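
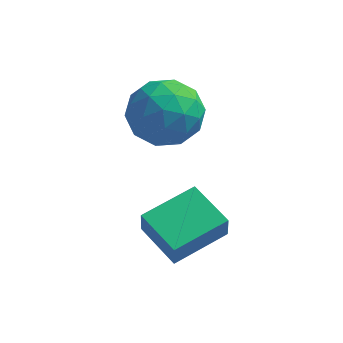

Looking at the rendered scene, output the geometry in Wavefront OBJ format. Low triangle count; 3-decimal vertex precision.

v 3.621 -1.344 -3.893
v 3.673 -1.575 -3.066
v 2.554 -0.418 -3.566
v 2.606 -0.649 -2.74
v 4.774 -0.111 -3.62
v 4.826 -0.342 -2.794
v 3.707 0.815 -3.294
v 3.759 0.584 -2.467
v 1.744 2.036 -0.807
v 2.466 2.702 -0.281
v 2.994 0.738 -0.879
v 3.716 1.404 -0.353
v 2.831 1 0.192
v 2.059 1.803 0.236
v 3.401 1.637 -1.396
v 2.629 2.44 -1.352
v 3.491 2.456 -0.645
v 3.138 2.062 0.337
v 2.322 1.378 -1.497
v 1.969 0.984 -0.515
v 1.996 2.483 -0.538
v 3.464 0.957 -0.622
v 2.944 0.72 -0.302
v 3.369 1.111 0.007
v 1.756 1.955 -0.234
v 2.18 2.346 0.075
v 2.395 1.346 0.353
v 3.28 1.094 -1.235
v 3.704 1.485 -0.926
v 2.091 2.329 -1.167
v 2.516 2.72 -0.858
v 3.065 2.094 -1.513
v 3.022 2.73 -0.442
v 3.756 1.967 -0.484
v 3.572 2.104 -1.098
v 3.118 2.575 -1.072
v 2.815 2.498 0.135
v 3.549 1.735 0.093
v 3.029 1.498 0.412
v 2.575 1.97 0.438
v 3.417 2.353 -0.079
v 1.911 1.705 -1.253
v 2.645 0.942 -1.295
v 2.885 1.47 -1.598
v 2.431 1.942 -1.572
v 1.704 1.473 -0.676
v 2.438 0.71 -0.718
v 2.342 0.865 -0.088
v 1.888 1.336 -0.062
v 2.043 1.087 -1.081
f 2 4 1
f 5 2 1
f 1 4 3
f 3 5 1
f 2 8 4
f 6 2 5
f 6 8 2
f 4 8 3
f 7 5 3
f 3 8 7
f 7 6 5
f 8 6 7
f 9 46 25
f 46 20 49
f 25 49 14
f 46 49 25
f 9 25 21
f 25 14 26
f 21 26 10
f 25 26 21
f 9 21 30
f 21 10 31
f 30 31 16
f 21 31 30
f 9 30 42
f 30 16 45
f 42 45 19
f 30 45 42
f 9 42 46
f 42 19 50
f 46 50 20
f 42 50 46
f 10 26 37
f 26 14 40
f 37 40 18
f 26 40 37
f 14 49 27
f 49 20 48
f 27 48 13
f 49 48 27
f 20 50 47
f 50 19 43
f 47 43 11
f 50 43 47
f 19 45 44
f 45 16 32
f 44 32 15
f 45 32 44
f 16 31 36
f 31 10 33
f 36 33 17
f 31 33 36
f 12 38 24
f 38 18 39
f 24 39 13
f 38 39 24
f 12 24 22
f 24 13 23
f 22 23 11
f 24 23 22
f 12 22 29
f 22 11 28
f 29 28 15
f 22 28 29
f 12 29 34
f 29 15 35
f 34 35 17
f 29 35 34
f 12 34 38
f 34 17 41
f 38 41 18
f 34 41 38
f 13 39 27
f 39 18 40
f 27 40 14
f 39 40 27
f 11 23 47
f 23 13 48
f 47 48 20
f 23 48 47
f 15 28 44
f 28 11 43
f 44 43 19
f 28 43 44
f 17 35 36
f 35 15 32
f 36 32 16
f 35 32 36
f 18 41 37
f 41 17 33
f 37 33 10
f 41 33 37



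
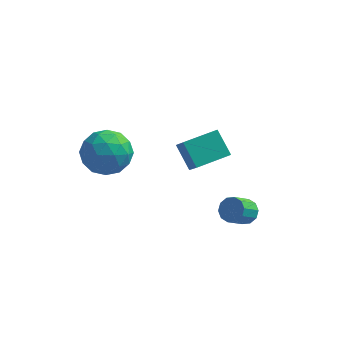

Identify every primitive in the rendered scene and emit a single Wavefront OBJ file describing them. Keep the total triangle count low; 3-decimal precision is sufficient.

v 3.033 -0.153 -1.332
v 3.61 -0.513 -1.348
v 3.124 -1.327 -0.563
v 2.547 -0.967 -0.548
v 3.641 -0.232 -1.037
v 3.154 -1.045 -0.253
v 3.439 0.079 -0.839
v 2.953 -0.734 -0.055
v 3.083 0.302 -0.829
v 2.597 -0.511 -0.045
v 2.708 0.35 -1.012
v 2.221 -0.463 -0.227
v 2.456 0.207 -1.317
v 1.97 -0.607 -0.532
v 2.426 -0.075 -1.627
v 1.939 -0.888 -0.843
v 2.627 -0.386 -1.825
v 2.141 -1.199 -1.041
v 2.983 -0.609 -1.835
v 2.497 -1.422 -1.051
v 3.359 -0.657 -1.653
v 2.872 -1.47 -0.868
v -2.807 -1.96 4.782
v -1.831 -1.804 4.032
v -3.509 -3.396 3.568
v -2.533 -3.24 2.818
v -2.377 -3.734 3.945
v -1.942 -2.846 4.696
v -3.398 -2.354 2.904
v -2.963 -1.466 3.655
v -2.196 -2.047 2.872
v -1.565 -2.9 3.515
v -3.775 -2.3 4.085
v -3.144 -3.153 4.728
v -2.257 -1.756 4.514
v -3.083 -3.444 3.086
v -2.991 -3.734 3.749
v -2.417 -3.642 3.308
v -2.323 -2.369 4.904
v -1.749 -2.277 4.463
v -2.07 -3.411 4.412
v -3.591 -2.923 3.137
v -3.017 -2.831 2.696
v -2.923 -1.558 4.292
v -2.349 -1.466 3.851
v -3.27 -1.789 3.188
v -1.898 -1.807 3.391
v -2.311 -2.651 2.677
v -2.819 -2.13 2.728
v -2.564 -1.609 3.169
v -1.527 -2.308 3.769
v -1.94 -3.152 3.055
v -1.848 -3.443 3.718
v -1.593 -2.921 4.159
v -1.742 -2.451 3.087
v -3.4 -2.048 4.545
v -3.813 -2.892 3.831
v -3.747 -2.279 3.441
v -3.492 -1.757 3.882
v -3.029 -2.549 4.923
v -3.442 -3.393 4.209
v -2.776 -3.591 4.431
v -2.521 -3.07 4.872
v -3.598 -2.749 4.513
v -0.604 1.551 1.217
v -0.071 0.721 2.225
v 0.712 2.68 1.451
v 1.245 1.85 2.459
v 0.195 0.83 0.201
v 0.728 0 1.209
v 1.511 1.959 0.435
v 2.044 1.129 1.443
f 2 1 5
f 2 5 3
f 3 5 6
f 3 6 4
f 5 1 7
f 5 7 6
f 6 7 8
f 6 8 4
f 7 1 9
f 7 9 8
f 8 9 10
f 8 10 4
f 9 1 11
f 9 11 10
f 10 11 12
f 10 12 4
f 11 1 13
f 11 13 12
f 12 13 14
f 12 14 4
f 13 1 15
f 13 15 14
f 14 15 16
f 14 16 4
f 15 1 17
f 15 17 16
f 16 17 18
f 16 18 4
f 17 1 19
f 17 19 18
f 18 19 20
f 18 20 4
f 19 1 21
f 19 21 20
f 20 21 22
f 20 22 4
f 21 1 2
f 21 2 22
f 22 2 3
f 22 3 4
f 23 60 39
f 60 34 63
f 39 63 28
f 60 63 39
f 23 39 35
f 39 28 40
f 35 40 24
f 39 40 35
f 23 35 44
f 35 24 45
f 44 45 30
f 35 45 44
f 23 44 56
f 44 30 59
f 56 59 33
f 44 59 56
f 23 56 60
f 56 33 64
f 60 64 34
f 56 64 60
f 24 40 51
f 40 28 54
f 51 54 32
f 40 54 51
f 28 63 41
f 63 34 62
f 41 62 27
f 63 62 41
f 34 64 61
f 64 33 57
f 61 57 25
f 64 57 61
f 33 59 58
f 59 30 46
f 58 46 29
f 59 46 58
f 30 45 50
f 45 24 47
f 50 47 31
f 45 47 50
f 26 52 38
f 52 32 53
f 38 53 27
f 52 53 38
f 26 38 36
f 38 27 37
f 36 37 25
f 38 37 36
f 26 36 43
f 36 25 42
f 43 42 29
f 36 42 43
f 26 43 48
f 43 29 49
f 48 49 31
f 43 49 48
f 26 48 52
f 48 31 55
f 52 55 32
f 48 55 52
f 27 53 41
f 53 32 54
f 41 54 28
f 53 54 41
f 25 37 61
f 37 27 62
f 61 62 34
f 37 62 61
f 29 42 58
f 42 25 57
f 58 57 33
f 42 57 58
f 31 49 50
f 49 29 46
f 50 46 30
f 49 46 50
f 32 55 51
f 55 31 47
f 51 47 24
f 55 47 51
f 66 68 65
f 69 66 65
f 65 68 67
f 67 69 65
f 66 72 68
f 70 66 69
f 70 72 66
f 68 72 67
f 71 69 67
f 67 72 71
f 71 70 69
f 72 70 71



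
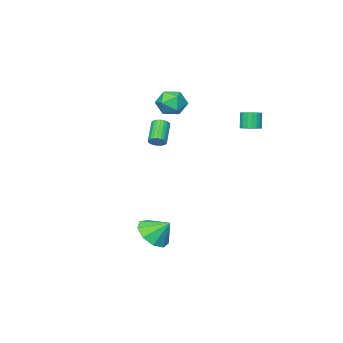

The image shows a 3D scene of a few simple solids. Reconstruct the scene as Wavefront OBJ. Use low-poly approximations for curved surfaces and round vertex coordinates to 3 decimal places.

v -0.572 -2.964 2.193
v 0.027 -2.454 2.757
v -0.607 -4.106 3.263
v -0.008 -3.596 3.827
v -0.915 -3.292 3.685
v -0.894 -2.586 3.024
v 0.314 -3.974 2.996
v 0.335 -3.268 2.335
v 0.574 -3.079 3.253
v -0.185 -2.657 3.679
v -0.395 -3.903 2.341
v -1.154 -3.481 2.767
v 1.483 -2.343 0.785
v 1.735 -2.773 0.674
v 0.868 -3.526 1.624
v 0.617 -3.097 1.735
v 1.842 -2.703 0.826
v 0.976 -3.457 1.776
v 1.894 -2.579 0.973
v 1.028 -3.333 1.923
v 1.884 -2.419 1.091
v 1.018 -3.173 2.04
v 1.813 -2.248 1.162
v 0.947 -3.001 2.112
v 1.692 -2.091 1.176
v 0.826 -2.844 2.126
v 1.539 -1.972 1.13
v 0.672 -2.725 2.08
v 1.377 -1.91 1.032
v 0.511 -2.663 1.982
v 1.232 -1.914 0.896
v 0.365 -2.667 1.846
v 1.124 -1.983 0.744
v 0.258 -2.737 1.694
v 1.072 -2.107 0.597
v 0.206 -2.861 1.547
v 1.082 -2.267 0.48
v 0.216 -3.021 1.429
v 1.153 -2.439 0.408
v 0.287 -3.192 1.358
v 1.274 -2.596 0.394
v 0.408 -3.349 1.344
v 1.428 -2.715 0.44
v 0.561 -3.468 1.39
v 1.589 -2.777 0.538
v 0.723 -3.53 1.488
v -1.423 1.856 2.315
v -0.865 1.855 2.471
v -1.138 1.563 3.442
v -1.697 1.564 3.285
v -0.939 2.097 2.523
v -1.212 1.805 3.494
v -1.109 2.291 2.534
v -1.382 1.999 3.505
v -1.341 2.399 2.501
v -1.614 2.107 3.472
v -1.59 2.399 2.431
v -1.863 2.107 3.402
v -1.805 2.292 2.338
v -2.078 2 3.309
v -1.945 2.098 2.241
v -2.218 1.806 3.211
v -1.982 1.857 2.158
v -2.255 1.565 3.129
v -1.908 1.615 2.106
v -2.181 1.323 3.077
v -1.738 1.421 2.095
v -2.011 1.129 3.066
v -1.506 1.313 2.128
v -1.779 1.021 3.099
v -1.257 1.313 2.198
v -1.53 1.021 3.169
v -1.042 1.42 2.291
v -1.315 1.128 3.262
v -0.902 1.614 2.389
v -1.175 1.322 3.359
v 4.098 0.479 -4.341
v 4.754 1.268 -4.71
v 3.642 1.301 -3.399
v 4.095 1.3 -5.058
v 3.438 0.949 -5.07
v 3.089 0.377 -4.741
v 3.213 -0.146 -4.224
v 3.751 -0.377 -3.762
v 4.451 -0.207 -3.571
v 4.986 0.284 -3.74
v 5.106 0.867 -4.19
f 1 12 6
f 1 6 2
f 1 2 8
f 1 8 11
f 1 11 12
f 2 6 10
f 6 12 5
f 12 11 3
f 11 8 7
f 8 2 9
f 4 10 5
f 4 5 3
f 4 3 7
f 4 7 9
f 4 9 10
f 5 10 6
f 3 5 12
f 7 3 11
f 9 7 8
f 10 9 2
f 14 13 17
f 14 17 15
f 15 17 18
f 15 18 16
f 17 13 19
f 17 19 18
f 18 19 20
f 18 20 16
f 19 13 21
f 19 21 20
f 20 21 22
f 20 22 16
f 21 13 23
f 21 23 22
f 22 23 24
f 22 24 16
f 23 13 25
f 23 25 24
f 24 25 26
f 24 26 16
f 25 13 27
f 25 27 26
f 26 27 28
f 26 28 16
f 27 13 29
f 27 29 28
f 28 29 30
f 28 30 16
f 29 13 31
f 29 31 30
f 30 31 32
f 30 32 16
f 31 13 33
f 31 33 32
f 32 33 34
f 32 34 16
f 33 13 35
f 33 35 34
f 34 35 36
f 34 36 16
f 35 13 37
f 35 37 36
f 36 37 38
f 36 38 16
f 37 13 39
f 37 39 38
f 38 39 40
f 38 40 16
f 39 13 41
f 39 41 40
f 40 41 42
f 40 42 16
f 41 13 43
f 41 43 42
f 42 43 44
f 42 44 16
f 43 13 45
f 43 45 44
f 44 45 46
f 44 46 16
f 45 13 14
f 45 14 46
f 46 14 15
f 46 15 16
f 48 47 51
f 48 51 49
f 49 51 52
f 49 52 50
f 51 47 53
f 51 53 52
f 52 53 54
f 52 54 50
f 53 47 55
f 53 55 54
f 54 55 56
f 54 56 50
f 55 47 57
f 55 57 56
f 56 57 58
f 56 58 50
f 57 47 59
f 57 59 58
f 58 59 60
f 58 60 50
f 59 47 61
f 59 61 60
f 60 61 62
f 60 62 50
f 61 47 63
f 61 63 62
f 62 63 64
f 62 64 50
f 63 47 65
f 63 65 64
f 64 65 66
f 64 66 50
f 65 47 67
f 65 67 66
f 66 67 68
f 66 68 50
f 67 47 69
f 67 69 68
f 68 69 70
f 68 70 50
f 69 47 71
f 69 71 70
f 70 71 72
f 70 72 50
f 71 47 73
f 71 73 72
f 72 73 74
f 72 74 50
f 73 47 75
f 73 75 74
f 74 75 76
f 74 76 50
f 75 47 48
f 75 48 76
f 76 48 49
f 76 49 50
f 78 77 80
f 78 80 79
f 80 77 81
f 80 81 79
f 81 77 82
f 81 82 79
f 82 77 83
f 82 83 79
f 83 77 84
f 83 84 79
f 84 77 85
f 84 85 79
f 85 77 86
f 85 86 79
f 86 77 87
f 86 87 79
f 87 77 78
f 87 78 79



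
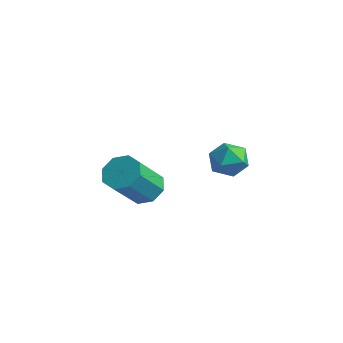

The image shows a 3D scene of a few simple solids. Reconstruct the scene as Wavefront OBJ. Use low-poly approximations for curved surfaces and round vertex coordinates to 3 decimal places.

v 2.887 2.002 1.076
v 3.454 1.37 0.833
v 1.846 1.35 0.347
v 2.413 0.718 0.104
v 2.157 0.781 0.946
v 2.8 1.184 1.398
v 2.5 1.536 -0.218
v 3.143 1.939 0.234
v 3.214 1.082 0.034
v 3.003 0.615 0.753
v 2.297 2.105 0.427
v 2.086 1.638 1.146
v 1.933 -2.268 0.295
v 2.312 -1.687 0.751
v 2.527 -3.011 2.261
v 2.147 -3.592 1.805
v 1.683 -1.691 0.837
v 1.897 -3.015 2.347
v 1.2 -2.032 0.605
v 1.414 -3.357 2.116
v 1.146 -2.512 0.192
v 1.361 -3.837 1.702
v 1.553 -2.849 -0.161
v 1.768 -4.173 1.349
v 2.183 -2.845 -0.247
v 2.397 -4.169 1.263
v 2.666 -2.503 -0.016
v 2.88 -3.828 1.495
v 2.719 -2.023 0.398
v 2.934 -3.348 1.908
f 1 12 6
f 1 6 2
f 1 2 8
f 1 8 11
f 1 11 12
f 2 6 10
f 6 12 5
f 12 11 3
f 11 8 7
f 8 2 9
f 4 10 5
f 4 5 3
f 4 3 7
f 4 7 9
f 4 9 10
f 5 10 6
f 3 5 12
f 7 3 11
f 9 7 8
f 10 9 2
f 14 13 17
f 14 17 15
f 15 17 18
f 15 18 16
f 17 13 19
f 17 19 18
f 18 19 20
f 18 20 16
f 19 13 21
f 19 21 20
f 20 21 22
f 20 22 16
f 21 13 23
f 21 23 22
f 22 23 24
f 22 24 16
f 23 13 25
f 23 25 24
f 24 25 26
f 24 26 16
f 25 13 27
f 25 27 26
f 26 27 28
f 26 28 16
f 27 13 29
f 27 29 28
f 28 29 30
f 28 30 16
f 29 13 14
f 29 14 30
f 30 14 15
f 30 15 16



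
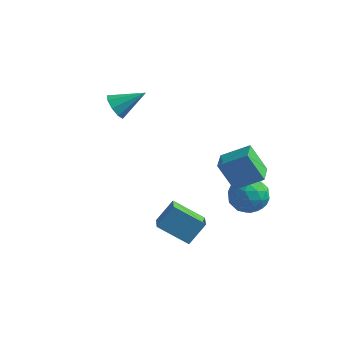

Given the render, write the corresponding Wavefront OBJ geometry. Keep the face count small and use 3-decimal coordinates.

v -4.249 -0.088 2.698
v -3.678 -0.424 2.199
v -2.951 0.748 3.622
v -3.85 0.075 1.989
v -4.209 0.497 2.111
v -4.587 0.646 2.508
v -4.807 0.451 2.994
v -4.766 0.003 3.341
v -4.483 -0.487 3.388
v -4.091 -0.79 3.112
v -3.773 -0.766 2.642
v 0.914 0.995 -0.988
v 2.307 1.572 -0.119
v 0.542 2.26 -1.23
v 1.935 2.836 -0.362
v 1.885 0.984 -2.538
v 3.278 1.56 -1.67
v 1.513 2.248 -2.781
v 2.906 2.825 -1.912
v 0.96 -2.636 -3.807
v 1.478 -3.646 -3.308
v -0.636 -2.952 -2.788
v -0.118 -3.962 -2.289
v 1.498 -1.818 -2.711
v 2.016 -2.828 -2.212
v -0.098 -2.134 -1.692
v 0.42 -3.144 -1.193
v 2.17 2.748 -4.586
v 2.697 3.07 -3.596
v 1.763 1.07 -3.824
v 2.29 1.392 -2.834
v 1.287 1.896 -3.151
v 1.539 2.934 -3.623
v 2.921 1.206 -3.797
v 3.173 2.244 -4.269
v 3.162 2.117 -3.109
v 2.151 2.544 -2.709
v 2.309 1.596 -4.711
v 1.298 2.023 -4.311
v 2.47 3.057 -4.158
v 1.99 1.083 -3.262
v 1.401 1.38 -3.448
v 1.711 1.569 -2.866
v 1.788 2.977 -4.174
v 2.098 3.166 -3.592
v 1.269 2.476 -3.33
v 2.362 0.974 -3.828
v 2.672 1.163 -3.246
v 2.749 2.571 -4.554
v 3.059 2.76 -3.972
v 3.191 1.664 -4.09
v 3.052 2.686 -3.29
v 2.813 1.699 -2.841
v 3.184 1.59 -3.408
v 3.332 2.2 -3.685
v 2.459 2.936 -3.055
v 2.219 1.95 -2.607
v 1.629 2.246 -2.793
v 1.777 2.856 -3.07
v 2.732 2.376 -2.768
v 2.241 2.19 -4.813
v 2.001 1.204 -4.365
v 2.683 1.284 -4.35
v 2.831 1.894 -4.627
v 1.647 2.441 -4.579
v 1.408 1.454 -4.13
v 1.128 1.94 -3.735
v 1.276 2.55 -4.012
v 1.728 1.764 -4.652
f 2 1 4
f 2 4 3
f 4 1 5
f 4 5 3
f 5 1 6
f 5 6 3
f 6 1 7
f 6 7 3
f 7 1 8
f 7 8 3
f 8 1 9
f 8 9 3
f 9 1 10
f 9 10 3
f 10 1 11
f 10 11 3
f 11 1 2
f 11 2 3
f 13 15 12
f 16 13 12
f 12 15 14
f 14 16 12
f 13 19 15
f 17 13 16
f 17 19 13
f 15 19 14
f 18 16 14
f 14 19 18
f 18 17 16
f 19 17 18
f 21 23 20
f 24 21 20
f 20 23 22
f 22 24 20
f 21 27 23
f 25 21 24
f 25 27 21
f 23 27 22
f 26 24 22
f 22 27 26
f 26 25 24
f 27 25 26
f 28 65 44
f 65 39 68
f 44 68 33
f 65 68 44
f 28 44 40
f 44 33 45
f 40 45 29
f 44 45 40
f 28 40 49
f 40 29 50
f 49 50 35
f 40 50 49
f 28 49 61
f 49 35 64
f 61 64 38
f 49 64 61
f 28 61 65
f 61 38 69
f 65 69 39
f 61 69 65
f 29 45 56
f 45 33 59
f 56 59 37
f 45 59 56
f 33 68 46
f 68 39 67
f 46 67 32
f 68 67 46
f 39 69 66
f 69 38 62
f 66 62 30
f 69 62 66
f 38 64 63
f 64 35 51
f 63 51 34
f 64 51 63
f 35 50 55
f 50 29 52
f 55 52 36
f 50 52 55
f 31 57 43
f 57 37 58
f 43 58 32
f 57 58 43
f 31 43 41
f 43 32 42
f 41 42 30
f 43 42 41
f 31 41 48
f 41 30 47
f 48 47 34
f 41 47 48
f 31 48 53
f 48 34 54
f 53 54 36
f 48 54 53
f 31 53 57
f 53 36 60
f 57 60 37
f 53 60 57
f 32 58 46
f 58 37 59
f 46 59 33
f 58 59 46
f 30 42 66
f 42 32 67
f 66 67 39
f 42 67 66
f 34 47 63
f 47 30 62
f 63 62 38
f 47 62 63
f 36 54 55
f 54 34 51
f 55 51 35
f 54 51 55
f 37 60 56
f 60 36 52
f 56 52 29
f 60 52 56



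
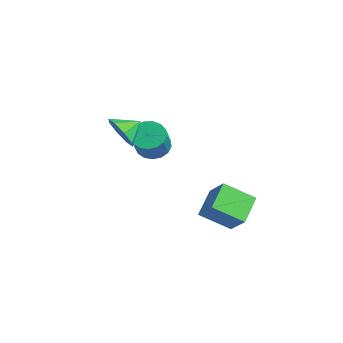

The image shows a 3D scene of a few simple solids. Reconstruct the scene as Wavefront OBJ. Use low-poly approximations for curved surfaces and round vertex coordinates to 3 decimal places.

v -3.691 1.193 -2.31
v -3.1 0.882 -2.867
v -2.217 0.196 -1.547
v -2.809 0.507 -0.99
v -2.955 1.26 -2.768
v -2.072 0.573 -1.448
v -2.978 1.622 -2.564
v -2.096 0.936 -1.244
v -3.165 1.886 -2.302
v -2.282 1.2 -0.982
v -3.473 1.991 -2.041
v -2.59 1.305 -0.721
v -3.83 1.914 -1.843
v -2.947 1.227 -0.523
v -4.156 1.671 -1.751
v -3.273 0.985 -0.431
v -4.375 1.319 -1.787
v -3.493 0.633 -0.467
v -4.438 0.938 -1.943
v -3.555 0.252 -0.623
v -4.33 0.616 -2.184
v -3.447 -0.071 -0.863
v -4.075 0.425 -2.453
v -3.192 -0.261 -1.133
v -3.733 0.411 -2.689
v -2.85 -0.275 -1.369
v -3.381 0.576 -2.839
v -2.498 -0.11 -1.519
v 1.246 3.259 -4.275
v 0.507 1.982 -3.371
v 2.282 3.383 -3.254
v 1.543 2.106 -2.35
v 2.137 2.194 -5.05
v 1.398 0.917 -4.146
v 3.173 2.318 -4.029
v 2.434 1.041 -3.125
v -1.957 -1.298 0.043
v -1.462 -0.932 -0.706
v -1.963 -0.282 0.537
v -2.197 -0.889 -0.803
v -2.791 -1.086 -0.404
v -2.897 -1.407 0.257
v -2.452 -1.665 0.793
v -1.717 -1.707 0.89
v -1.123 -1.511 0.491
v -1.017 -1.189 -0.17
f 2 1 5
f 2 5 3
f 3 5 6
f 3 6 4
f 5 1 7
f 5 7 6
f 6 7 8
f 6 8 4
f 7 1 9
f 7 9 8
f 8 9 10
f 8 10 4
f 9 1 11
f 9 11 10
f 10 11 12
f 10 12 4
f 11 1 13
f 11 13 12
f 12 13 14
f 12 14 4
f 13 1 15
f 13 15 14
f 14 15 16
f 14 16 4
f 15 1 17
f 15 17 16
f 16 17 18
f 16 18 4
f 17 1 19
f 17 19 18
f 18 19 20
f 18 20 4
f 19 1 21
f 19 21 20
f 20 21 22
f 20 22 4
f 21 1 23
f 21 23 22
f 22 23 24
f 22 24 4
f 23 1 25
f 23 25 24
f 24 25 26
f 24 26 4
f 25 1 27
f 25 27 26
f 26 27 28
f 26 28 4
f 27 1 2
f 27 2 28
f 28 2 3
f 28 3 4
f 30 32 29
f 33 30 29
f 29 32 31
f 31 33 29
f 30 36 32
f 34 30 33
f 34 36 30
f 32 36 31
f 35 33 31
f 31 36 35
f 35 34 33
f 36 34 35
f 38 37 40
f 38 40 39
f 40 37 41
f 40 41 39
f 41 37 42
f 41 42 39
f 42 37 43
f 42 43 39
f 43 37 44
f 43 44 39
f 44 37 45
f 44 45 39
f 45 37 46
f 45 46 39
f 46 37 38
f 46 38 39



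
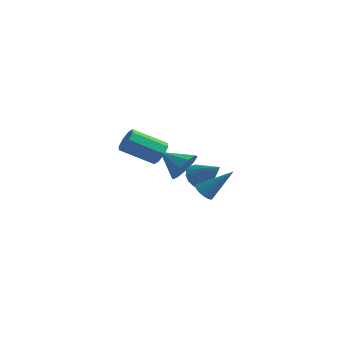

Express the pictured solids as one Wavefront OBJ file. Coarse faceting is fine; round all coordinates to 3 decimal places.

v 2.146 0.539 0.879
v 2.615 0.536 0.474
v 3.394 1.261 2.321
v 2.481 0.826 0.444
v 2.258 1.039 0.531
v 2.004 1.118 0.711
v 1.788 1.042 0.936
v 1.668 0.831 1.146
v 1.676 0.542 1.284
v 1.81 0.251 1.314
v 2.033 0.038 1.227
v 2.287 -0.041 1.047
v 2.503 0.035 0.822
v 2.623 0.246 0.612
v -3.149 4.337 1.209
v -2.665 4.305 1.832
v -4.107 3.151 2.894
v -4.591 3.183 2.271
v -3.034 4.783 1.851
v -4.476 3.63 2.912
v -3.471 5 1.493
v -4.913 3.846 2.555
v -3.719 4.829 0.969
v -5.161 3.675 2.031
v -3.633 4.369 0.586
v -5.075 3.215 1.648
v -3.264 3.89 0.568
v -4.706 2.737 1.629
v -2.827 3.674 0.925
v -4.269 2.52 1.987
v -2.579 3.845 1.449
v -4.021 2.691 2.511
v -0.949 3.363 1.008
v -0.467 3.617 1.87
v -2.351 3.157 1.852
v -0.732 4.187 1.568
v -1.099 4.372 1.004
v -1.396 4.084 0.441
v -1.483 3.459 0.144
v -1.321 2.789 0.251
v -0.984 2.387 0.711
v -0.631 2.442 1.311
v -0.427 2.928 1.768
v -0.186 3.581 0.424
v 0.321 3.456 -0.272
v 1.226 3.339 1.496
v 0.341 3.866 -0.207
v 0.241 4.212 0.003
v 0.043 4.412 0.31
v -0.208 4.423 0.642
v -0.454 4.24 0.924
v -0.638 3.907 1.092
v -0.719 3.498 1.107
v -0.678 3.109 0.965
v -0.524 2.828 0.699
v -0.293 2.719 0.37
v -0.037 2.808 0.053
v 0.184 3.074 -0.178
f 2 1 4
f 2 4 3
f 4 1 5
f 4 5 3
f 5 1 6
f 5 6 3
f 6 1 7
f 6 7 3
f 7 1 8
f 7 8 3
f 8 1 9
f 8 9 3
f 9 1 10
f 9 10 3
f 10 1 11
f 10 11 3
f 11 1 12
f 11 12 3
f 12 1 13
f 12 13 3
f 13 1 14
f 13 14 3
f 14 1 2
f 14 2 3
f 16 15 19
f 16 19 17
f 17 19 20
f 17 20 18
f 19 15 21
f 19 21 20
f 20 21 22
f 20 22 18
f 21 15 23
f 21 23 22
f 22 23 24
f 22 24 18
f 23 15 25
f 23 25 24
f 24 25 26
f 24 26 18
f 25 15 27
f 25 27 26
f 26 27 28
f 26 28 18
f 27 15 29
f 27 29 28
f 28 29 30
f 28 30 18
f 29 15 31
f 29 31 30
f 30 31 32
f 30 32 18
f 31 15 16
f 31 16 32
f 32 16 17
f 32 17 18
f 34 33 36
f 34 36 35
f 36 33 37
f 36 37 35
f 37 33 38
f 37 38 35
f 38 33 39
f 38 39 35
f 39 33 40
f 39 40 35
f 40 33 41
f 40 41 35
f 41 33 42
f 41 42 35
f 42 33 43
f 42 43 35
f 43 33 34
f 43 34 35
f 45 44 47
f 45 47 46
f 47 44 48
f 47 48 46
f 48 44 49
f 48 49 46
f 49 44 50
f 49 50 46
f 50 44 51
f 50 51 46
f 51 44 52
f 51 52 46
f 52 44 53
f 52 53 46
f 53 44 54
f 53 54 46
f 54 44 55
f 54 55 46
f 55 44 56
f 55 56 46
f 56 44 57
f 56 57 46
f 57 44 58
f 57 58 46
f 58 44 45
f 58 45 46



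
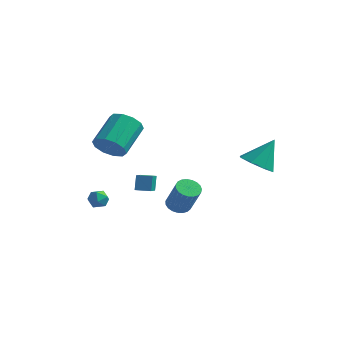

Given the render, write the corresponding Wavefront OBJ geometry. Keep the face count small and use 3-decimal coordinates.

v 1.851 -3.476 -1.104
v 2.452 -3.552 -1.456
v 3.33 -3.959 0.133
v 2.729 -3.884 0.484
v 2.457 -3.269 -1.386
v 3.335 -3.676 0.202
v 2.358 -3.022 -1.268
v 3.236 -3.43 0.32
v 2.171 -2.854 -1.122
v 3.049 -3.261 0.467
v 1.929 -2.793 -0.972
v 2.807 -3.201 0.616
v 1.673 -2.851 -0.845
v 2.551 -3.258 0.743
v 1.448 -3.016 -0.763
v 2.326 -3.424 0.825
v 1.293 -3.261 -0.74
v 2.171 -3.669 0.848
v 1.234 -3.544 -0.78
v 2.112 -3.951 0.808
v 1.282 -3.814 -0.876
v 2.16 -4.222 0.712
v 1.428 -4.027 -1.011
v 2.306 -4.434 0.577
v 1.648 -4.144 -1.163
v 2.526 -4.551 0.426
v 1.902 -4.145 -1.304
v 2.78 -4.553 0.284
v 2.148 -4.031 -1.411
v 3.026 -4.439 0.178
v 2.342 -3.821 -1.464
v 3.22 -4.229 0.124
v 3.606 1.563 0.291
v 4.197 2.237 -0.313
v 4.154 2.517 1.889
v 3.422 2.504 -0.207
v 2.755 2.22 0.191
v 2.587 1.552 0.647
v 3.016 0.89 0.894
v 3.791 0.623 0.788
v 4.458 0.907 0.391
v 4.626 1.575 -0.065
v -1.074 -3.125 -0.944
v -1.216 -2.753 -0.038
v -1.604 -1.908 -1.527
v -1.746 -1.536 -0.621
v -0.274 -2.784 -0.959
v -0.416 -2.412 -0.053
v -0.804 -1.567 -1.542
v -0.946 -1.195 -0.636
v -2.978 -2.647 1.563
v -2.311 -3.029 2.218
v -2.415 -1.195 3.393
v -3.082 -0.813 2.737
v -1.993 -2.726 1.774
v -2.098 -0.893 2.948
v -2.052 -2.393 1.249
v -2.156 -0.56 2.424
v -2.464 -2.157 0.844
v -2.568 -0.324 2.019
v -3.073 -2.108 0.714
v -3.177 -0.275 1.888
v -3.645 -2.265 0.907
v -3.749 -0.431 2.082
v -3.962 -2.567 1.352
v -4.067 -0.734 2.526
v -3.904 -2.9 1.876
v -4.008 -1.067 3.051
v -3.492 -3.136 2.281
v -3.596 -1.303 3.456
v -2.883 -3.185 2.412
v -2.987 -1.352 3.586
v -4.046 -2.156 -2.587
v -3.679 -2.237 -2.029
v -3.741 -3.143 -2.931
v -3.374 -3.224 -2.373
v -4.046 -3.215 -2.336
v -4.234 -2.606 -2.123
v -3.186 -2.774 -2.837
v -3.374 -2.165 -2.624
v -3.147 -2.619 -2.183
v -3.679 -2.892 -1.874
v -3.741 -2.488 -3.086
v -4.273 -2.761 -2.777
f 2 1 5
f 2 5 3
f 3 5 6
f 3 6 4
f 5 1 7
f 5 7 6
f 6 7 8
f 6 8 4
f 7 1 9
f 7 9 8
f 8 9 10
f 8 10 4
f 9 1 11
f 9 11 10
f 10 11 12
f 10 12 4
f 11 1 13
f 11 13 12
f 12 13 14
f 12 14 4
f 13 1 15
f 13 15 14
f 14 15 16
f 14 16 4
f 15 1 17
f 15 17 16
f 16 17 18
f 16 18 4
f 17 1 19
f 17 19 18
f 18 19 20
f 18 20 4
f 19 1 21
f 19 21 20
f 20 21 22
f 20 22 4
f 21 1 23
f 21 23 22
f 22 23 24
f 22 24 4
f 23 1 25
f 23 25 24
f 24 25 26
f 24 26 4
f 25 1 27
f 25 27 26
f 26 27 28
f 26 28 4
f 27 1 29
f 27 29 28
f 28 29 30
f 28 30 4
f 29 1 31
f 29 31 30
f 30 31 32
f 30 32 4
f 31 1 2
f 31 2 32
f 32 2 3
f 32 3 4
f 34 33 36
f 34 36 35
f 36 33 37
f 36 37 35
f 37 33 38
f 37 38 35
f 38 33 39
f 38 39 35
f 39 33 40
f 39 40 35
f 40 33 41
f 40 41 35
f 41 33 42
f 41 42 35
f 42 33 34
f 42 34 35
f 44 46 43
f 47 44 43
f 43 46 45
f 45 47 43
f 44 50 46
f 48 44 47
f 48 50 44
f 46 50 45
f 49 47 45
f 45 50 49
f 49 48 47
f 50 48 49
f 52 51 55
f 52 55 53
f 53 55 56
f 53 56 54
f 55 51 57
f 55 57 56
f 56 57 58
f 56 58 54
f 57 51 59
f 57 59 58
f 58 59 60
f 58 60 54
f 59 51 61
f 59 61 60
f 60 61 62
f 60 62 54
f 61 51 63
f 61 63 62
f 62 63 64
f 62 64 54
f 63 51 65
f 63 65 64
f 64 65 66
f 64 66 54
f 65 51 67
f 65 67 66
f 66 67 68
f 66 68 54
f 67 51 69
f 67 69 68
f 68 69 70
f 68 70 54
f 69 51 71
f 69 71 70
f 70 71 72
f 70 72 54
f 71 51 52
f 71 52 72
f 72 52 53
f 72 53 54
f 73 84 78
f 73 78 74
f 73 74 80
f 73 80 83
f 73 83 84
f 74 78 82
f 78 84 77
f 84 83 75
f 83 80 79
f 80 74 81
f 76 82 77
f 76 77 75
f 76 75 79
f 76 79 81
f 76 81 82
f 77 82 78
f 75 77 84
f 79 75 83
f 81 79 80
f 82 81 74



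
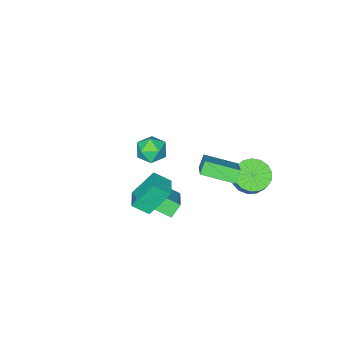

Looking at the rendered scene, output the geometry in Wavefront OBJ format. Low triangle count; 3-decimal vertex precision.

v -0.615 0.591 -3.49
v 0.596 2.063 -2.473
v 0.029 0.581 -4.241
v 1.24 2.052 -3.225
v 0.2 -0.572 -2.775
v 1.411 0.899 -1.759
v 0.844 -0.583 -3.527
v 2.055 0.889 -2.51
v -2.382 -2.788 -3.951
v -1.854 -2.785 -3.066
v -2.066 -4.415 -4.134
v -1.538 -4.412 -3.249
v -2.56 -4.286 -3.24
v -2.756 -3.28 -3.126
v -1.164 -3.92 -4.074
v -1.36 -2.914 -3.96
v -1.101 -3.485 -3.142
v -1.965 -3.711 -2.626
v -1.955 -3.489 -4.574
v -2.819 -3.715 -4.058
v -3.782 2.936 -2.213
v -2.744 2.641 -2.37
v -2.461 3.169 -1.483
v -3.498 3.464 -1.327
v -2.785 3.094 -2.626
v -2.502 3.621 -1.739
v -3.055 3.511 -2.787
v -2.771 4.038 -1.9
v -3.49 3.796 -2.817
v -3.207 4.323 -1.93
v -3.993 3.884 -2.709
v -3.71 4.411 -1.822
v -4.447 3.755 -2.487
v -4.164 4.282 -1.6
v -4.749 3.439 -2.203
v -4.466 3.966 -1.316
v -4.829 3.007 -1.921
v -4.546 3.534 -1.034
v -4.669 2.559 -1.706
v -4.386 3.087 -0.819
v -4.306 2.198 -1.607
v -4.023 2.725 -0.72
v -3.823 2.006 -1.647
v -3.539 2.533 -0.76
v -3.33 2.027 -1.817
v -3.047 2.554 -0.93
v -2.941 2.256 -2.078
v -2.657 2.783 -1.191
v -0.508 2.295 0.493
v -1.023 2.1 1.192
v -1.774 3.751 -0.033
v -2.289 3.556 0.666
v 0.449 3.504 1.534
v -0.066 3.309 2.233
v -0.817 4.96 1.008
v -1.332 4.765 1.707
v 1.116 1.892 0.045
v 1.793 1.209 0.729
v 1.919 2.861 0.218
v 2.596 2.178 0.902
v 2.184 1.302 -1.602
v 2.861 0.619 -0.918
v 2.987 2.271 -1.429
v 3.664 1.588 -0.745
f 2 4 1
f 5 2 1
f 1 4 3
f 3 5 1
f 2 8 4
f 6 2 5
f 6 8 2
f 4 8 3
f 7 5 3
f 3 8 7
f 7 6 5
f 8 6 7
f 9 20 14
f 9 14 10
f 9 10 16
f 9 16 19
f 9 19 20
f 10 14 18
f 14 20 13
f 20 19 11
f 19 16 15
f 16 10 17
f 12 18 13
f 12 13 11
f 12 11 15
f 12 15 17
f 12 17 18
f 13 18 14
f 11 13 20
f 15 11 19
f 17 15 16
f 18 17 10
f 22 21 25
f 22 25 23
f 23 25 26
f 23 26 24
f 25 21 27
f 25 27 26
f 26 27 28
f 26 28 24
f 27 21 29
f 27 29 28
f 28 29 30
f 28 30 24
f 29 21 31
f 29 31 30
f 30 31 32
f 30 32 24
f 31 21 33
f 31 33 32
f 32 33 34
f 32 34 24
f 33 21 35
f 33 35 34
f 34 35 36
f 34 36 24
f 35 21 37
f 35 37 36
f 36 37 38
f 36 38 24
f 37 21 39
f 37 39 38
f 38 39 40
f 38 40 24
f 39 21 41
f 39 41 40
f 40 41 42
f 40 42 24
f 41 21 43
f 41 43 42
f 42 43 44
f 42 44 24
f 43 21 45
f 43 45 44
f 44 45 46
f 44 46 24
f 45 21 47
f 45 47 46
f 46 47 48
f 46 48 24
f 47 21 22
f 47 22 48
f 48 22 23
f 48 23 24
f 50 52 49
f 53 50 49
f 49 52 51
f 51 53 49
f 50 56 52
f 54 50 53
f 54 56 50
f 52 56 51
f 55 53 51
f 51 56 55
f 55 54 53
f 56 54 55
f 58 60 57
f 61 58 57
f 57 60 59
f 59 61 57
f 58 64 60
f 62 58 61
f 62 64 58
f 60 64 59
f 63 61 59
f 59 64 63
f 63 62 61
f 64 62 63



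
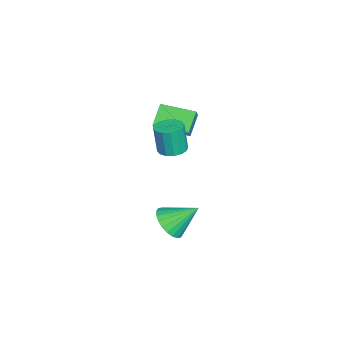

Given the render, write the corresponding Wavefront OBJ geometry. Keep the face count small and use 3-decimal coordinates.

v 1.557 -0.315 2.377
v 0.619 -0.126 3.182
v 1.739 1.375 2.192
v 0.801 1.564 2.996
v 2.079 -0.304 2.984
v 1.141 -0.115 3.788
v 2.261 1.386 2.798
v 1.323 1.575 3.603
v 3.794 0.781 -2.419
v 4.684 1.059 -2.596
v 3.606 2.079 -1.321
v 4.497 1.25 -2.853
v 4.202 1.368 -3.044
v 3.845 1.398 -3.139
v 3.48 1.333 -3.125
v 3.163 1.185 -3.004
v 2.942 0.974 -2.793
v 2.851 0.735 -2.525
v 2.903 0.502 -2.241
v 3.091 0.312 -1.984
v 3.385 0.194 -1.793
v 3.742 0.164 -1.698
v 4.107 0.229 -1.712
v 4.424 0.377 -1.834
v 4.645 0.587 -2.045
v 4.736 0.827 -2.312
v 3.979 0.955 2.948
v 4.475 0.476 2.919
v 4.376 0.286 4.363
v 3.881 0.765 4.392
v 4.648 0.784 2.971
v 4.549 0.595 4.415
v 4.641 1.139 3.017
v 4.542 0.949 4.462
v 4.457 1.443 3.045
v 4.358 1.254 4.489
v 4.145 1.617 3.046
v 4.046 1.428 4.491
v 3.789 1.614 3.021
v 3.69 1.424 4.466
v 3.484 1.434 2.977
v 3.385 1.244 4.421
v 3.311 1.125 2.925
v 3.212 0.936 4.369
v 3.318 0.771 2.878
v 3.219 0.581 4.323
v 3.502 0.466 2.851
v 3.403 0.277 4.295
v 3.814 0.292 2.849
v 3.715 0.103 4.294
v 4.17 0.296 2.874
v 4.071 0.106 4.319
f 2 4 1
f 5 2 1
f 1 4 3
f 3 5 1
f 2 8 4
f 6 2 5
f 6 8 2
f 4 8 3
f 7 5 3
f 3 8 7
f 7 6 5
f 8 6 7
f 10 9 12
f 10 12 11
f 12 9 13
f 12 13 11
f 13 9 14
f 13 14 11
f 14 9 15
f 14 15 11
f 15 9 16
f 15 16 11
f 16 9 17
f 16 17 11
f 17 9 18
f 17 18 11
f 18 9 19
f 18 19 11
f 19 9 20
f 19 20 11
f 20 9 21
f 20 21 11
f 21 9 22
f 21 22 11
f 22 9 23
f 22 23 11
f 23 9 24
f 23 24 11
f 24 9 25
f 24 25 11
f 25 9 26
f 25 26 11
f 26 9 10
f 26 10 11
f 28 27 31
f 28 31 29
f 29 31 32
f 29 32 30
f 31 27 33
f 31 33 32
f 32 33 34
f 32 34 30
f 33 27 35
f 33 35 34
f 34 35 36
f 34 36 30
f 35 27 37
f 35 37 36
f 36 37 38
f 36 38 30
f 37 27 39
f 37 39 38
f 38 39 40
f 38 40 30
f 39 27 41
f 39 41 40
f 40 41 42
f 40 42 30
f 41 27 43
f 41 43 42
f 42 43 44
f 42 44 30
f 43 27 45
f 43 45 44
f 44 45 46
f 44 46 30
f 45 27 47
f 45 47 46
f 46 47 48
f 46 48 30
f 47 27 49
f 47 49 48
f 48 49 50
f 48 50 30
f 49 27 51
f 49 51 50
f 50 51 52
f 50 52 30
f 51 27 28
f 51 28 52
f 52 28 29
f 52 29 30



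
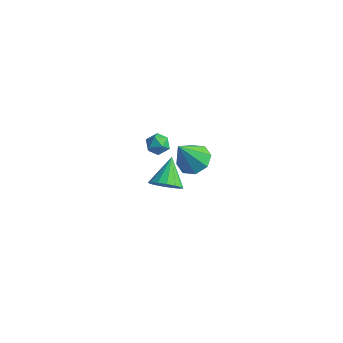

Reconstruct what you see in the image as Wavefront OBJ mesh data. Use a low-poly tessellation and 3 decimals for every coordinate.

v 0.141 -0.457 3.473
v 0.424 -0.671 2.877
v -0.804 -1.009 3.223
v -0.521 -1.223 2.627
v -0.283 -1.468 3.231
v 0.301 -1.126 3.386
v -0.681 -0.554 2.714
v -0.097 -0.212 2.869
v -0.084 -0.731 2.408
v 0.162 -1.296 2.727
v -0.542 -0.384 3.373
v -0.296 -0.949 3.692
v -1.83 2.131 -4.281
v -1.303 2.755 -4.804
v -2.39 3.509 -3.199
v -1.753 2.747 -5.026
v -2.223 2.574 -5.049
v -2.589 2.281 -4.866
v -2.75 1.949 -4.526
v -2.665 1.665 -4.121
v -2.357 1.506 -3.758
v -1.907 1.515 -3.536
v -1.436 1.688 -3.513
v -1.071 1.98 -3.696
v -0.909 2.313 -4.036
v -0.994 2.596 -4.441
v 1.058 0.567 1.244
v 2.014 0.391 1.366
v 0.682 -0.307 2.936
v 1.804 1.048 1.659
v 1.156 1.424 1.709
v 0.451 1.297 1.487
v 0.101 0.743 1.123
v 0.311 0.085 0.83
v 0.959 -0.291 0.78
v 1.664 -0.164 1.002
f 1 12 6
f 1 6 2
f 1 2 8
f 1 8 11
f 1 11 12
f 2 6 10
f 6 12 5
f 12 11 3
f 11 8 7
f 8 2 9
f 4 10 5
f 4 5 3
f 4 3 7
f 4 7 9
f 4 9 10
f 5 10 6
f 3 5 12
f 7 3 11
f 9 7 8
f 10 9 2
f 14 13 16
f 14 16 15
f 16 13 17
f 16 17 15
f 17 13 18
f 17 18 15
f 18 13 19
f 18 19 15
f 19 13 20
f 19 20 15
f 20 13 21
f 20 21 15
f 21 13 22
f 21 22 15
f 22 13 23
f 22 23 15
f 23 13 24
f 23 24 15
f 24 13 25
f 24 25 15
f 25 13 26
f 25 26 15
f 26 13 14
f 26 14 15
f 28 27 30
f 28 30 29
f 30 27 31
f 30 31 29
f 31 27 32
f 31 32 29
f 32 27 33
f 32 33 29
f 33 27 34
f 33 34 29
f 34 27 35
f 34 35 29
f 35 27 36
f 35 36 29
f 36 27 28
f 36 28 29



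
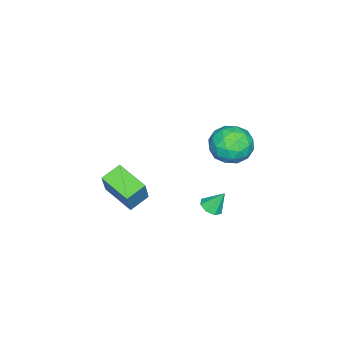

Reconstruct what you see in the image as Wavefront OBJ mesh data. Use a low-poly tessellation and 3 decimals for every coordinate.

v -0.587 2.02 -2.262
v 0.081 2.014 -2.136
v -0.793 2.66 -1.138
v -0.067 2.435 -2.403
v -0.52 2.613 -2.588
v -1.013 2.444 -2.581
v -1.255 2.026 -2.388
v -1.107 1.605 -2.121
v -0.654 1.427 -1.936
v -0.162 1.596 -1.943
v -1.843 3.334 2.324
v -0.768 3.888 2.098
v -0.912 1.992 3.462
v 0.163 2.546 3.236
v -0.685 3.108 3.927
v -1.261 3.937 3.224
v -0.419 1.943 2.336
v -0.995 2.772 1.633
v 0.112 3.028 2.105
v -0.053 3.749 3.089
v -1.627 2.131 2.471
v -1.792 2.852 3.455
v -1.387 3.728 2.111
v -0.293 2.152 3.449
v -0.791 2.482 3.856
v -0.16 2.808 3.723
v -1.677 3.758 2.773
v -1.045 4.083 2.64
v -0.996 3.625 3.715
v -0.635 1.797 2.92
v -0.003 2.122 2.787
v -1.52 3.072 1.837
v -0.889 3.398 1.704
v -0.684 2.255 1.845
v -0.238 3.549 1.982
v 0.309 2.76 2.651
v -0.033 2.405 2.122
v -0.372 2.893 1.709
v -0.335 3.972 2.56
v 0.212 3.184 3.229
v -0.286 3.514 3.636
v -0.625 4.002 3.222
v 0.182 3.467 2.565
v -1.892 2.696 2.331
v -1.345 1.908 3
v -1.055 1.878 2.338
v -1.394 2.366 1.924
v -1.989 3.12 2.909
v -1.442 2.331 3.578
v -1.308 2.987 3.851
v -1.647 3.475 3.438
v -1.862 2.413 2.995
v -2.533 -3.967 -3.454
v -1.673 -3.733 -1.776
v -1.892 -2.174 -4.033
v -1.032 -1.94 -2.355
v -1.468 -4.5 -3.925
v -0.608 -4.266 -2.247
v -0.827 -2.707 -4.504
v 0.033 -2.473 -2.826
f 2 1 4
f 2 4 3
f 4 1 5
f 4 5 3
f 5 1 6
f 5 6 3
f 6 1 7
f 6 7 3
f 7 1 8
f 7 8 3
f 8 1 9
f 8 9 3
f 9 1 10
f 9 10 3
f 10 1 2
f 10 2 3
f 11 48 27
f 48 22 51
f 27 51 16
f 48 51 27
f 11 27 23
f 27 16 28
f 23 28 12
f 27 28 23
f 11 23 32
f 23 12 33
f 32 33 18
f 23 33 32
f 11 32 44
f 32 18 47
f 44 47 21
f 32 47 44
f 11 44 48
f 44 21 52
f 48 52 22
f 44 52 48
f 12 28 39
f 28 16 42
f 39 42 20
f 28 42 39
f 16 51 29
f 51 22 50
f 29 50 15
f 51 50 29
f 22 52 49
f 52 21 45
f 49 45 13
f 52 45 49
f 21 47 46
f 47 18 34
f 46 34 17
f 47 34 46
f 18 33 38
f 33 12 35
f 38 35 19
f 33 35 38
f 14 40 26
f 40 20 41
f 26 41 15
f 40 41 26
f 14 26 24
f 26 15 25
f 24 25 13
f 26 25 24
f 14 24 31
f 24 13 30
f 31 30 17
f 24 30 31
f 14 31 36
f 31 17 37
f 36 37 19
f 31 37 36
f 14 36 40
f 36 19 43
f 40 43 20
f 36 43 40
f 15 41 29
f 41 20 42
f 29 42 16
f 41 42 29
f 13 25 49
f 25 15 50
f 49 50 22
f 25 50 49
f 17 30 46
f 30 13 45
f 46 45 21
f 30 45 46
f 19 37 38
f 37 17 34
f 38 34 18
f 37 34 38
f 20 43 39
f 43 19 35
f 39 35 12
f 43 35 39
f 54 56 53
f 57 54 53
f 53 56 55
f 55 57 53
f 54 60 56
f 58 54 57
f 58 60 54
f 56 60 55
f 59 57 55
f 55 60 59
f 59 58 57
f 60 58 59



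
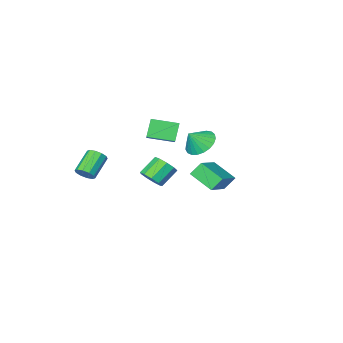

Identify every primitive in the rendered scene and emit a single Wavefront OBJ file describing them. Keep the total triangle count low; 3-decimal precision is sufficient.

v 3.729 -3.623 -0.965
v 4.148 -3.709 -0.516
v 3.009 -4.282 0.435
v 2.591 -4.197 -0.015
v 4.003 -3.357 -0.477
v 2.864 -3.93 0.474
v 3.753 -3.106 -0.624
v 2.615 -3.679 0.326
v 3.495 -3.053 -0.902
v 2.356 -3.626 0.048
v 3.326 -3.218 -1.204
v 2.187 -3.791 -0.254
v 3.311 -3.538 -1.415
v 2.172 -4.111 -0.464
v 3.456 -3.89 -1.454
v 2.317 -4.463 -0.503
v 3.705 -4.141 -1.306
v 2.567 -4.714 -0.356
v 3.964 -4.194 -1.028
v 2.825 -4.767 -0.078
v 4.133 -4.029 -0.726
v 2.994 -4.602 0.224
v -2.537 -3.866 1.089
v -2.012 -3.013 1.675
v -1.986 -3.461 0.006
v -1.461 -2.608 0.593
v -1.279 -4.832 1.367
v -0.754 -3.979 1.954
v -0.728 -4.427 0.285
v -0.203 -3.574 0.871
v 3.952 3.491 1.986
v 4.36 3.101 2.434
v 3.396 3.02 3.242
v 2.988 3.409 2.794
v 4.406 3.58 2.537
v 3.443 3.499 3.345
v 4.24 4.018 2.383
v 3.276 3.937 3.191
v 3.939 4.208 2.043
v 2.975 4.127 2.851
v 3.644 4.063 1.676
v 2.68 3.982 2.484
v 3.493 3.65 1.455
v 2.529 3.569 2.262
v 3.557 3.162 1.482
v 2.593 3.081 2.289
v 3.805 2.828 1.745
v 2.842 2.747 2.553
v 4.122 2.804 2.121
v 3.159 2.723 2.929
v -1.656 -0.379 1.373
v -1.05 0.252 0.908
v -0.904 -0.441 2.267
v -1.289 0.507 1.127
v -1.591 0.609 1.387
v -1.904 0.54 1.645
v -2.174 0.312 1.856
v -2.355 -0.035 1.984
v -2.414 -0.442 2.005
v -2.343 -0.838 1.918
v -2.153 -1.154 1.736
v -1.876 -1.336 1.491
v -1.562 -1.353 1.226
v -1.264 -1.202 0.986
v -1.033 -0.908 0.813
v -0.91 -0.522 0.737
v -0.916 -0.112 0.771
v -4.002 -2.474 -1.768
v -2.47 -1.51 -0.943
v -4.474 -1.068 -2.536
v -2.941 -0.104 -1.711
v -3.419 -2.716 -2.569
v -1.886 -1.752 -1.744
v -3.89 -1.31 -3.337
v -2.358 -0.346 -2.512
f 2 1 5
f 2 5 3
f 3 5 6
f 3 6 4
f 5 1 7
f 5 7 6
f 6 7 8
f 6 8 4
f 7 1 9
f 7 9 8
f 8 9 10
f 8 10 4
f 9 1 11
f 9 11 10
f 10 11 12
f 10 12 4
f 11 1 13
f 11 13 12
f 12 13 14
f 12 14 4
f 13 1 15
f 13 15 14
f 14 15 16
f 14 16 4
f 15 1 17
f 15 17 16
f 16 17 18
f 16 18 4
f 17 1 19
f 17 19 18
f 18 19 20
f 18 20 4
f 19 1 21
f 19 21 20
f 20 21 22
f 20 22 4
f 21 1 2
f 21 2 22
f 22 2 3
f 22 3 4
f 24 26 23
f 27 24 23
f 23 26 25
f 25 27 23
f 24 30 26
f 28 24 27
f 28 30 24
f 26 30 25
f 29 27 25
f 25 30 29
f 29 28 27
f 30 28 29
f 32 31 35
f 32 35 33
f 33 35 36
f 33 36 34
f 35 31 37
f 35 37 36
f 36 37 38
f 36 38 34
f 37 31 39
f 37 39 38
f 38 39 40
f 38 40 34
f 39 31 41
f 39 41 40
f 40 41 42
f 40 42 34
f 41 31 43
f 41 43 42
f 42 43 44
f 42 44 34
f 43 31 45
f 43 45 44
f 44 45 46
f 44 46 34
f 45 31 47
f 45 47 46
f 46 47 48
f 46 48 34
f 47 31 49
f 47 49 48
f 48 49 50
f 48 50 34
f 49 31 32
f 49 32 50
f 50 32 33
f 50 33 34
f 52 51 54
f 52 54 53
f 54 51 55
f 54 55 53
f 55 51 56
f 55 56 53
f 56 51 57
f 56 57 53
f 57 51 58
f 57 58 53
f 58 51 59
f 58 59 53
f 59 51 60
f 59 60 53
f 60 51 61
f 60 61 53
f 61 51 62
f 61 62 53
f 62 51 63
f 62 63 53
f 63 51 64
f 63 64 53
f 64 51 65
f 64 65 53
f 65 51 66
f 65 66 53
f 66 51 67
f 66 67 53
f 67 51 52
f 67 52 53
f 69 71 68
f 72 69 68
f 68 71 70
f 70 72 68
f 69 75 71
f 73 69 72
f 73 75 69
f 71 75 70
f 74 72 70
f 70 75 74
f 74 73 72
f 75 73 74



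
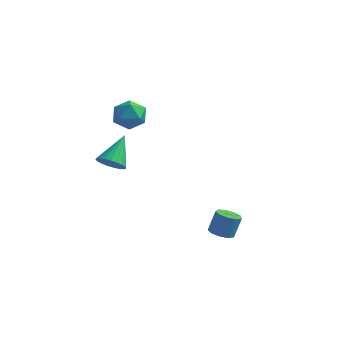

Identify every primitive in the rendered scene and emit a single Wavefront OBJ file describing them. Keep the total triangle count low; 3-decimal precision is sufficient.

v -4.694 2.401 3.091
v -4.194 3.233 3.207
v -3.706 1.967 1.933
v -3.206 2.799 2.049
v -3.178 2.111 2.744
v -3.789 2.379 3.459
v -4.111 2.821 1.681
v -4.722 3.089 2.396
v -3.833 3.492 2.336
v -3.257 3.054 2.992
v -4.643 2.146 2.148
v -4.067 1.708 2.804
v -3.267 -1.446 1.645
v -2.568 -1.714 1.897
v -3.133 0.006 2.815
v -2.481 -1.521 1.647
v -2.529 -1.314 1.396
v -2.706 -1.131 1.188
v -2.979 -1.002 1.059
v -3.302 -0.95 1.032
v -3.619 -0.983 1.111
v -3.876 -1.097 1.282
v -4.027 -1.271 1.515
v -4.047 -1.476 1.772
v -3.932 -1.675 2.006
v -3.702 -1.835 2.178
v -3.397 -1.928 2.258
v -3.07 -1.937 2.232
v -2.777 -1.862 2.104
v 2.568 -1.959 -1.517
v 3.033 -1.564 -1.77
v 3.257 -1.127 -0.675
v 2.792 -1.521 -0.423
v 2.633 -1.354 -1.773
v 2.857 -0.916 -0.678
v 2.204 -1.426 -1.656
v 2.427 -0.989 -0.561
v 1.944 -1.748 -1.474
v 2.168 -1.311 -0.379
v 1.977 -2.169 -1.313
v 2.2 -1.731 -0.218
v 2.286 -2.491 -1.247
v 2.51 -2.053 -0.152
v 2.727 -2.564 -1.308
v 2.951 -2.126 -0.213
v 3.094 -2.354 -1.467
v 3.318 -1.917 -0.372
v 3.215 -1.959 -1.649
v 3.439 -1.522 -0.555
f 1 12 6
f 1 6 2
f 1 2 8
f 1 8 11
f 1 11 12
f 2 6 10
f 6 12 5
f 12 11 3
f 11 8 7
f 8 2 9
f 4 10 5
f 4 5 3
f 4 3 7
f 4 7 9
f 4 9 10
f 5 10 6
f 3 5 12
f 7 3 11
f 9 7 8
f 10 9 2
f 14 13 16
f 14 16 15
f 16 13 17
f 16 17 15
f 17 13 18
f 17 18 15
f 18 13 19
f 18 19 15
f 19 13 20
f 19 20 15
f 20 13 21
f 20 21 15
f 21 13 22
f 21 22 15
f 22 13 23
f 22 23 15
f 23 13 24
f 23 24 15
f 24 13 25
f 24 25 15
f 25 13 26
f 25 26 15
f 26 13 27
f 26 27 15
f 27 13 28
f 27 28 15
f 28 13 29
f 28 29 15
f 29 13 14
f 29 14 15
f 31 30 34
f 31 34 32
f 32 34 35
f 32 35 33
f 34 30 36
f 34 36 35
f 35 36 37
f 35 37 33
f 36 30 38
f 36 38 37
f 37 38 39
f 37 39 33
f 38 30 40
f 38 40 39
f 39 40 41
f 39 41 33
f 40 30 42
f 40 42 41
f 41 42 43
f 41 43 33
f 42 30 44
f 42 44 43
f 43 44 45
f 43 45 33
f 44 30 46
f 44 46 45
f 45 46 47
f 45 47 33
f 46 30 48
f 46 48 47
f 47 48 49
f 47 49 33
f 48 30 31
f 48 31 49
f 49 31 32
f 49 32 33



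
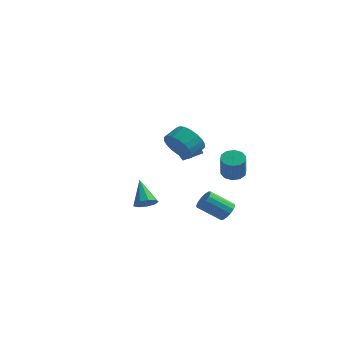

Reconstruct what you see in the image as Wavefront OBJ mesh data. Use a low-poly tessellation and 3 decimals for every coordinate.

v 1.664 -3.376 3.289
v 2.51 -3.335 2.668
v 2.821 -2.444 3.15
v 1.976 -2.484 3.771
v 2.192 -3.093 2.426
v 2.503 -2.202 2.908
v 1.769 -2.908 2.355
v 2.08 -2.016 2.837
v 1.325 -2.814 2.469
v 1.636 -1.923 2.951
v 0.949 -2.832 2.746
v 1.26 -1.941 3.227
v 0.714 -2.958 3.13
v 1.025 -2.067 3.611
v 0.668 -3.167 3.545
v 0.979 -2.275 4.027
v 0.819 -3.416 3.91
v 1.13 -2.525 4.392
v 1.137 -3.658 4.152
v 1.448 -2.767 4.634
v 1.56 -3.844 4.223
v 1.871 -2.952 4.705
v 2.004 -3.937 4.109
v 2.315 -3.046 4.591
v 2.38 -3.919 3.833
v 2.691 -3.028 4.314
v 2.615 -3.793 3.449
v 2.926 -2.902 3.93
v 2.661 -3.585 3.033
v 2.972 -2.693 3.515
v 1.499 2.972 -4.37
v 1.928 3.055 -3.798
v 0.67 2.37 -2.757
v 0.241 2.288 -3.33
v 1.735 3.373 -3.821
v 0.478 2.689 -2.78
v 1.48 3.584 -3.991
v 0.222 2.9 -2.951
v 1.229 3.631 -4.263
v -0.029 2.947 -3.222
v 1.051 3.501 -4.564
v -0.207 2.817 -3.523
v 0.992 3.23 -4.813
v -0.265 2.546 -3.772
v 1.07 2.89 -4.943
v -0.188 2.205 -3.902
v 1.262 2.571 -4.92
v 0.005 1.887 -3.879
v 1.518 2.36 -4.749
v 0.26 1.676 -3.709
v 1.769 2.313 -4.478
v 0.511 1.629 -3.437
v 1.947 2.443 -4.177
v 0.689 1.759 -3.136
v 2.005 2.714 -3.928
v 0.748 2.03 -2.887
v -3.124 1.345 -4.049
v -2.713 0.968 -3.519
v -4.076 2.275 -2.651
v -2.469 1.416 -3.651
v -2.532 1.831 -3.969
v -2.872 2.018 -4.325
v -3.33 1.891 -4.552
v -3.692 1.508 -4.544
v -3.788 1.049 -4.304
v -3.574 0.729 -3.945
v -3.149 0.697 -3.635
v 1.284 4.063 -1.549
v 2.039 4.127 -1.687
v 2.371 3.42 -0.188
v 1.616 3.357 -0.051
v 1.896 4.524 -1.467
v 2.227 3.817 0.031
v 1.518 4.745 -1.28
v 1.85 4.039 0.219
v 1.052 4.706 -1.195
v 1.383 3.999 0.304
v 0.674 4.421 -1.246
v 1.006 3.715 0.253
v 0.529 4 -1.412
v 0.861 3.293 0.087
v 0.673 3.603 -1.631
v 1.004 2.896 -0.133
v 1.05 3.381 -1.819
v 1.382 2.675 -0.32
v 1.517 3.421 -1.904
v 1.848 2.714 -0.405
v 1.894 3.705 -1.853
v 2.226 2.999 -0.354
v -0.903 1.852 -0.213
v -0.971 1.293 0.936
v -2.178 2.931 0.235
v -2.247 2.373 1.385
v -0.013 2.707 0.255
v -0.082 2.149 1.405
v -1.289 3.787 0.704
v -1.357 3.228 1.853
f 2 1 5
f 2 5 3
f 3 5 6
f 3 6 4
f 5 1 7
f 5 7 6
f 6 7 8
f 6 8 4
f 7 1 9
f 7 9 8
f 8 9 10
f 8 10 4
f 9 1 11
f 9 11 10
f 10 11 12
f 10 12 4
f 11 1 13
f 11 13 12
f 12 13 14
f 12 14 4
f 13 1 15
f 13 15 14
f 14 15 16
f 14 16 4
f 15 1 17
f 15 17 16
f 16 17 18
f 16 18 4
f 17 1 19
f 17 19 18
f 18 19 20
f 18 20 4
f 19 1 21
f 19 21 20
f 20 21 22
f 20 22 4
f 21 1 23
f 21 23 22
f 22 23 24
f 22 24 4
f 23 1 25
f 23 25 24
f 24 25 26
f 24 26 4
f 25 1 27
f 25 27 26
f 26 27 28
f 26 28 4
f 27 1 29
f 27 29 28
f 28 29 30
f 28 30 4
f 29 1 2
f 29 2 30
f 30 2 3
f 30 3 4
f 32 31 35
f 32 35 33
f 33 35 36
f 33 36 34
f 35 31 37
f 35 37 36
f 36 37 38
f 36 38 34
f 37 31 39
f 37 39 38
f 38 39 40
f 38 40 34
f 39 31 41
f 39 41 40
f 40 41 42
f 40 42 34
f 41 31 43
f 41 43 42
f 42 43 44
f 42 44 34
f 43 31 45
f 43 45 44
f 44 45 46
f 44 46 34
f 45 31 47
f 45 47 46
f 46 47 48
f 46 48 34
f 47 31 49
f 47 49 48
f 48 49 50
f 48 50 34
f 49 31 51
f 49 51 50
f 50 51 52
f 50 52 34
f 51 31 53
f 51 53 52
f 52 53 54
f 52 54 34
f 53 31 55
f 53 55 54
f 54 55 56
f 54 56 34
f 55 31 32
f 55 32 56
f 56 32 33
f 56 33 34
f 58 57 60
f 58 60 59
f 60 57 61
f 60 61 59
f 61 57 62
f 61 62 59
f 62 57 63
f 62 63 59
f 63 57 64
f 63 64 59
f 64 57 65
f 64 65 59
f 65 57 66
f 65 66 59
f 66 57 67
f 66 67 59
f 67 57 58
f 67 58 59
f 69 68 72
f 69 72 70
f 70 72 73
f 70 73 71
f 72 68 74
f 72 74 73
f 73 74 75
f 73 75 71
f 74 68 76
f 74 76 75
f 75 76 77
f 75 77 71
f 76 68 78
f 76 78 77
f 77 78 79
f 77 79 71
f 78 68 80
f 78 80 79
f 79 80 81
f 79 81 71
f 80 68 82
f 80 82 81
f 81 82 83
f 81 83 71
f 82 68 84
f 82 84 83
f 83 84 85
f 83 85 71
f 84 68 86
f 84 86 85
f 85 86 87
f 85 87 71
f 86 68 88
f 86 88 87
f 87 88 89
f 87 89 71
f 88 68 69
f 88 69 89
f 89 69 70
f 89 70 71
f 91 93 90
f 94 91 90
f 90 93 92
f 92 94 90
f 91 97 93
f 95 91 94
f 95 97 91
f 93 97 92
f 96 94 92
f 92 97 96
f 96 95 94
f 97 95 96



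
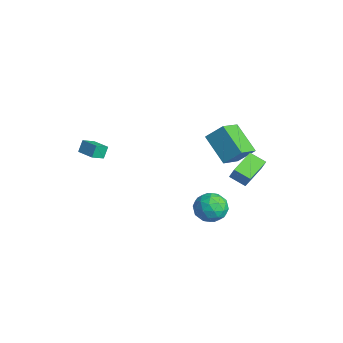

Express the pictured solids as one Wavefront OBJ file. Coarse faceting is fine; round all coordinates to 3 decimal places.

v 2.591 2.168 0.015
v 2.918 2.279 0.758
v 3.311 2.748 -0.39
v 3.639 2.86 0.353
v 3.581 0.78 -0.213
v 3.909 0.892 0.53
v 4.302 1.361 -0.618
v 4.629 1.472 0.125
v 1.082 2.49 -1.252
v 1.758 1.321 -0.598
v -0.544 2.177 -0.131
v 0.131 1.009 0.523
v 1.569 3.291 -0.323
v 2.244 2.123 0.331
v -0.058 2.979 0.798
v 0.618 1.81 1.452
v -3.833 -4.69 -1.671
v -4.053 -4.337 -0.988
v -4.033 -3.938 -2.124
v -4.253 -3.585 -1.44
v -2.767 -4.315 -1.52
v -2.987 -3.962 -0.836
v -2.967 -3.563 -1.972
v -3.187 -3.21 -1.289
v 2.197 1.078 -3.12
v 2.985 0.934 -3.716
v 2.195 -0.494 -2.744
v 2.983 -0.638 -3.34
v 3.086 -0.118 -2.494
v 3.087 0.853 -2.726
v 2.093 -0.413 -3.734
v 2.094 0.558 -3.966
v 2.921 0.013 -4.096
v 3.534 0.195 -3.329
v 1.646 0.245 -3.131
v 2.259 0.427 -2.364
v 2.591 1.144 -3.451
v 2.589 -0.704 -3.009
v 2.649 -0.399 -2.511
v 3.113 -0.483 -2.862
v 2.651 1.096 -2.869
v 3.114 1.012 -3.219
v 3.174 0.394 -2.501
v 2.066 -0.572 -3.241
v 2.529 -0.656 -3.591
v 2.067 0.923 -3.598
v 2.531 0.839 -3.949
v 2.006 0.046 -3.959
v 3.017 0.518 -4.025
v 3.016 -0.406 -3.804
v 2.492 -0.274 -4.035
v 2.493 0.297 -4.172
v 3.377 0.625 -3.574
v 3.376 -0.299 -3.353
v 3.437 0.007 -2.855
v 3.437 0.578 -2.992
v 3.34 0.084 -3.797
v 1.804 0.739 -3.107
v 1.803 -0.185 -2.886
v 1.743 -0.138 -3.468
v 1.743 0.433 -3.605
v 2.164 0.846 -2.656
v 2.163 -0.078 -2.435
v 2.687 0.143 -2.288
v 2.688 0.714 -2.425
v 1.84 0.356 -2.663
f 2 4 1
f 5 2 1
f 1 4 3
f 3 5 1
f 2 8 4
f 6 2 5
f 6 8 2
f 4 8 3
f 7 5 3
f 3 8 7
f 7 6 5
f 8 6 7
f 10 12 9
f 13 10 9
f 9 12 11
f 11 13 9
f 10 16 12
f 14 10 13
f 14 16 10
f 12 16 11
f 15 13 11
f 11 16 15
f 15 14 13
f 16 14 15
f 18 20 17
f 21 18 17
f 17 20 19
f 19 21 17
f 18 24 20
f 22 18 21
f 22 24 18
f 20 24 19
f 23 21 19
f 19 24 23
f 23 22 21
f 24 22 23
f 25 62 41
f 62 36 65
f 41 65 30
f 62 65 41
f 25 41 37
f 41 30 42
f 37 42 26
f 41 42 37
f 25 37 46
f 37 26 47
f 46 47 32
f 37 47 46
f 25 46 58
f 46 32 61
f 58 61 35
f 46 61 58
f 25 58 62
f 58 35 66
f 62 66 36
f 58 66 62
f 26 42 53
f 42 30 56
f 53 56 34
f 42 56 53
f 30 65 43
f 65 36 64
f 43 64 29
f 65 64 43
f 36 66 63
f 66 35 59
f 63 59 27
f 66 59 63
f 35 61 60
f 61 32 48
f 60 48 31
f 61 48 60
f 32 47 52
f 47 26 49
f 52 49 33
f 47 49 52
f 28 54 40
f 54 34 55
f 40 55 29
f 54 55 40
f 28 40 38
f 40 29 39
f 38 39 27
f 40 39 38
f 28 38 45
f 38 27 44
f 45 44 31
f 38 44 45
f 28 45 50
f 45 31 51
f 50 51 33
f 45 51 50
f 28 50 54
f 50 33 57
f 54 57 34
f 50 57 54
f 29 55 43
f 55 34 56
f 43 56 30
f 55 56 43
f 27 39 63
f 39 29 64
f 63 64 36
f 39 64 63
f 31 44 60
f 44 27 59
f 60 59 35
f 44 59 60
f 33 51 52
f 51 31 48
f 52 48 32
f 51 48 52
f 34 57 53
f 57 33 49
f 53 49 26
f 57 49 53



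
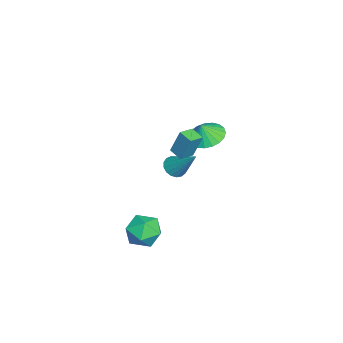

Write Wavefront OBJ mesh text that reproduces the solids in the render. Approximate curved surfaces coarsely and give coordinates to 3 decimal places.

v -3.045 1.513 0.545
v -2.028 1.52 0.214
v -2.715 1.227 1.555
v -2.084 1.94 0.351
v -2.306 2.286 0.522
v -2.655 2.498 0.696
v -3.073 2.54 0.845
v -3.485 2.404 0.942
v -3.822 2.114 0.97
v -4.024 1.721 0.925
v -4.057 1.291 0.814
v -3.915 0.9 0.657
v -3.623 0.615 0.48
v -3.231 0.485 0.315
v -2.807 0.532 0.189
v -2.424 0.75 0.125
v -2.148 1.099 0.134
v 1.143 0.713 2.445
v 1.259 1.226 3.924
v 1.68 1.31 2.196
v 1.796 1.822 3.676
v 1.824 0.158 2.584
v 1.94 0.67 4.064
v 2.361 0.754 2.336
v 2.477 1.267 3.815
v -1.989 -0.066 -1.382
v -1.378 -0.465 -1.419
v -1.091 1.166 0.162
v -1.327 -0.21 -1.653
v -1.426 0.078 -1.824
v -1.655 0.332 -1.894
v -1.96 0.496 -1.847
v -2.272 0.53 -1.693
v -2.519 0.428 -1.468
v -2.645 0.213 -1.223
v -2.62 -0.066 -1.015
v -2.451 -0.346 -0.89
v -2.176 -0.561 -0.878
v -1.858 -0.663 -0.982
v -1.57 -0.628 -1.177
v 1.446 -0.384 -4.248
v 2.379 -0.297 -3.606
v 1.441 -2.203 -3.994
v 2.374 -2.116 -3.352
v 1.384 -1.707 -2.975
v 1.387 -0.582 -3.131
v 2.433 -1.918 -4.469
v 2.436 -0.793 -4.625
v 2.988 -1.245 -3.742
v 2.34 -1.114 -2.819
v 1.48 -1.386 -4.781
v 0.832 -1.255 -3.858
f 2 1 4
f 2 4 3
f 4 1 5
f 4 5 3
f 5 1 6
f 5 6 3
f 6 1 7
f 6 7 3
f 7 1 8
f 7 8 3
f 8 1 9
f 8 9 3
f 9 1 10
f 9 10 3
f 10 1 11
f 10 11 3
f 11 1 12
f 11 12 3
f 12 1 13
f 12 13 3
f 13 1 14
f 13 14 3
f 14 1 15
f 14 15 3
f 15 1 16
f 15 16 3
f 16 1 17
f 16 17 3
f 17 1 2
f 17 2 3
f 19 21 18
f 22 19 18
f 18 21 20
f 20 22 18
f 19 25 21
f 23 19 22
f 23 25 19
f 21 25 20
f 24 22 20
f 20 25 24
f 24 23 22
f 25 23 24
f 27 26 29
f 27 29 28
f 29 26 30
f 29 30 28
f 30 26 31
f 30 31 28
f 31 26 32
f 31 32 28
f 32 26 33
f 32 33 28
f 33 26 34
f 33 34 28
f 34 26 35
f 34 35 28
f 35 26 36
f 35 36 28
f 36 26 37
f 36 37 28
f 37 26 38
f 37 38 28
f 38 26 39
f 38 39 28
f 39 26 40
f 39 40 28
f 40 26 27
f 40 27 28
f 41 52 46
f 41 46 42
f 41 42 48
f 41 48 51
f 41 51 52
f 42 46 50
f 46 52 45
f 52 51 43
f 51 48 47
f 48 42 49
f 44 50 45
f 44 45 43
f 44 43 47
f 44 47 49
f 44 49 50
f 45 50 46
f 43 45 52
f 47 43 51
f 49 47 48
f 50 49 42



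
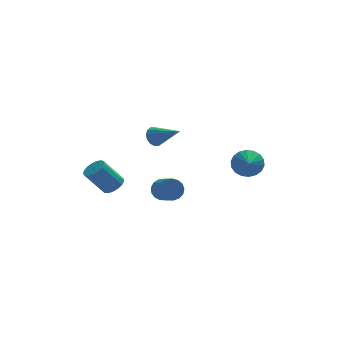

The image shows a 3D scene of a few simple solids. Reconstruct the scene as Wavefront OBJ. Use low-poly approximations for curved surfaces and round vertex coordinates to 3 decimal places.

v -0.937 -1.229 -0.762
v -0.304 -1.326 -1.153
v -0.151 -2.349 -0.649
v -0.783 -2.251 -0.258
v -0.195 -1.162 -0.852
v -0.042 -2.185 -0.349
v -0.256 -1.013 -0.532
v -0.103 -2.036 -0.028
v -0.473 -0.914 -0.263
v -0.32 -1.936 0.24
v -0.796 -0.886 -0.11
v -0.643 -1.909 0.394
v -1.152 -0.937 -0.105
v -0.998 -1.96 0.399
v -1.458 -1.055 -0.251
v -1.304 -2.078 0.253
v -1.644 -1.213 -0.514
v -1.491 -2.235 -0.01
v -1.669 -1.374 -0.834
v -1.516 -2.396 -0.33
v -1.526 -1.502 -1.137
v -1.372 -2.524 -0.633
v -1.248 -1.567 -1.354
v -1.094 -2.59 -0.851
v -0.898 -1.555 -1.436
v -0.745 -2.578 -0.932
v -0.558 -1.468 -1.363
v -0.404 -2.491 -0.86
v -0.592 2.046 1.73
v -0.037 2.265 1.384
v 0.492 0.714 2.63
v -0.043 2.461 1.683
v -0.197 2.547 1.994
v -0.456 2.498 2.234
v -0.752 2.328 2.339
v -1.006 2.083 2.282
v -1.148 1.828 2.076
v -1.142 1.632 1.778
v -0.988 1.546 1.466
v -0.729 1.595 1.226
v -0.433 1.765 1.121
v -0.179 2.01 1.179
v 4.093 -0.305 0.141
v 4.455 -0.773 -0.589
v 3.787 -1.535 0.779
v 4.785 -0.725 -0.337
v 4.978 -0.592 0.01
v 4.996 -0.403 0.383
v 4.835 -0.195 0.708
v 4.527 -0.008 0.92
v 4.133 0.12 0.978
v 3.731 0.164 0.871
v 3.401 0.115 0.618
v 3.208 -0.017 0.271
v 3.19 -0.206 -0.101
v 3.351 -0.414 -0.426
v 3.659 -0.601 -0.639
v 4.053 -0.729 -0.697
v -2.602 3.702 -2.725
v -2.242 3.114 -2.43
v -3.359 3.19 -0.919
v -3.718 3.778 -1.215
v -2.058 3.397 -2.308
v -3.175 3.473 -0.798
v -1.999 3.75 -2.282
v -3.115 3.826 -0.771
v -2.077 4.092 -2.357
v -3.194 4.168 -0.847
v -2.276 4.345 -2.517
v -3.393 4.421 -1.007
v -2.55 4.45 -2.725
v -3.666 4.526 -1.214
v -2.835 4.384 -2.932
v -3.951 4.46 -1.422
v -3.067 4.162 -3.092
v -4.183 4.238 -1.582
v -3.192 3.834 -3.168
v -4.309 3.91 -1.658
v -3.182 3.476 -3.143
v -4.299 3.552 -1.632
v -3.039 3.17 -3.022
v -4.156 3.246 -1.511
v -2.796 2.986 -2.833
v -3.913 3.062 -1.322
v -2.508 2.965 -2.619
v -3.625 3.042 -1.109
f 2 1 5
f 2 5 3
f 3 5 6
f 3 6 4
f 5 1 7
f 5 7 6
f 6 7 8
f 6 8 4
f 7 1 9
f 7 9 8
f 8 9 10
f 8 10 4
f 9 1 11
f 9 11 10
f 10 11 12
f 10 12 4
f 11 1 13
f 11 13 12
f 12 13 14
f 12 14 4
f 13 1 15
f 13 15 14
f 14 15 16
f 14 16 4
f 15 1 17
f 15 17 16
f 16 17 18
f 16 18 4
f 17 1 19
f 17 19 18
f 18 19 20
f 18 20 4
f 19 1 21
f 19 21 20
f 20 21 22
f 20 22 4
f 21 1 23
f 21 23 22
f 22 23 24
f 22 24 4
f 23 1 25
f 23 25 24
f 24 25 26
f 24 26 4
f 25 1 27
f 25 27 26
f 26 27 28
f 26 28 4
f 27 1 2
f 27 2 28
f 28 2 3
f 28 3 4
f 30 29 32
f 30 32 31
f 32 29 33
f 32 33 31
f 33 29 34
f 33 34 31
f 34 29 35
f 34 35 31
f 35 29 36
f 35 36 31
f 36 29 37
f 36 37 31
f 37 29 38
f 37 38 31
f 38 29 39
f 38 39 31
f 39 29 40
f 39 40 31
f 40 29 41
f 40 41 31
f 41 29 42
f 41 42 31
f 42 29 30
f 42 30 31
f 44 43 46
f 44 46 45
f 46 43 47
f 46 47 45
f 47 43 48
f 47 48 45
f 48 43 49
f 48 49 45
f 49 43 50
f 49 50 45
f 50 43 51
f 50 51 45
f 51 43 52
f 51 52 45
f 52 43 53
f 52 53 45
f 53 43 54
f 53 54 45
f 54 43 55
f 54 55 45
f 55 43 56
f 55 56 45
f 56 43 57
f 56 57 45
f 57 43 58
f 57 58 45
f 58 43 44
f 58 44 45
f 60 59 63
f 60 63 61
f 61 63 64
f 61 64 62
f 63 59 65
f 63 65 64
f 64 65 66
f 64 66 62
f 65 59 67
f 65 67 66
f 66 67 68
f 66 68 62
f 67 59 69
f 67 69 68
f 68 69 70
f 68 70 62
f 69 59 71
f 69 71 70
f 70 71 72
f 70 72 62
f 71 59 73
f 71 73 72
f 72 73 74
f 72 74 62
f 73 59 75
f 73 75 74
f 74 75 76
f 74 76 62
f 75 59 77
f 75 77 76
f 76 77 78
f 76 78 62
f 77 59 79
f 77 79 78
f 78 79 80
f 78 80 62
f 79 59 81
f 79 81 80
f 80 81 82
f 80 82 62
f 81 59 83
f 81 83 82
f 82 83 84
f 82 84 62
f 83 59 85
f 83 85 84
f 84 85 86
f 84 86 62
f 85 59 60
f 85 60 86
f 86 60 61
f 86 61 62



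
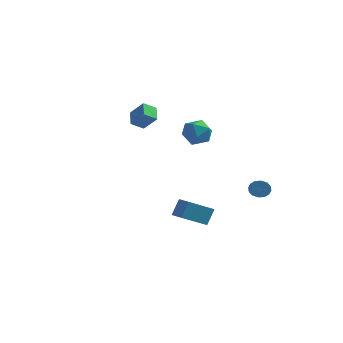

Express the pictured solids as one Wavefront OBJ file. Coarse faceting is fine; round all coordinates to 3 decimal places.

v -0.915 2.76 0.796
v -0.033 3.158 0.443
v -0.107 2.142 2.117
v 0.775 2.54 1.764
v 0.03 3.163 2.109
v -0.469 3.545 1.292
v 0.329 1.755 1.268
v -0.17 2.137 0.451
v 0.736 2.537 0.734
v 0.551 3.407 1.254
v -0.691 1.893 1.306
v -0.876 2.763 1.826
v 2.255 -4.851 -2.185
v 2.445 -4.283 -1.179
v 1.418 -4.259 -2.361
v 1.608 -3.691 -1.356
v 3.272 -3.669 -3.044
v 3.462 -3.101 -2.039
v 2.435 -3.077 -3.221
v 2.625 -2.509 -2.215
v 3.153 4.38 -3.426
v 3.425 4.72 -2.984
v 3.959 3.68 -2.513
v 3.687 3.34 -2.954
v 3.143 4.631 -2.859
v 3.677 3.592 -2.388
v 2.864 4.476 -2.886
v 3.398 3.437 -2.414
v 2.662 4.294 -3.057
v 3.196 3.255 -2.586
v 2.591 4.136 -3.327
v 3.126 3.097 -2.856
v 2.672 4.042 -3.624
v 3.206 3.003 -3.152
v 2.881 4.04 -3.867
v 3.415 3 -3.396
v 3.163 4.128 -3.992
v 3.697 3.089 -3.521
v 3.442 4.283 -3.966
v 3.976 3.244 -3.494
v 3.644 4.465 -3.794
v 4.178 3.426 -3.323
v 3.714 4.623 -3.524
v 4.249 3.584 -3.053
v 3.634 4.717 -3.228
v 4.168 3.678 -2.756
v -3.253 2.219 2.39
v -3.713 3.108 2.936
v -4.172 2.315 1.461
v -4.631 3.204 2.007
v -2.689 2.816 1.893
v -3.148 3.705 2.439
v -3.607 2.912 0.964
v -4.067 3.801 1.51
f 1 12 6
f 1 6 2
f 1 2 8
f 1 8 11
f 1 11 12
f 2 6 10
f 6 12 5
f 12 11 3
f 11 8 7
f 8 2 9
f 4 10 5
f 4 5 3
f 4 3 7
f 4 7 9
f 4 9 10
f 5 10 6
f 3 5 12
f 7 3 11
f 9 7 8
f 10 9 2
f 14 16 13
f 17 14 13
f 13 16 15
f 15 17 13
f 14 20 16
f 18 14 17
f 18 20 14
f 16 20 15
f 19 17 15
f 15 20 19
f 19 18 17
f 20 18 19
f 22 21 25
f 22 25 23
f 23 25 26
f 23 26 24
f 25 21 27
f 25 27 26
f 26 27 28
f 26 28 24
f 27 21 29
f 27 29 28
f 28 29 30
f 28 30 24
f 29 21 31
f 29 31 30
f 30 31 32
f 30 32 24
f 31 21 33
f 31 33 32
f 32 33 34
f 32 34 24
f 33 21 35
f 33 35 34
f 34 35 36
f 34 36 24
f 35 21 37
f 35 37 36
f 36 37 38
f 36 38 24
f 37 21 39
f 37 39 38
f 38 39 40
f 38 40 24
f 39 21 41
f 39 41 40
f 40 41 42
f 40 42 24
f 41 21 43
f 41 43 42
f 42 43 44
f 42 44 24
f 43 21 45
f 43 45 44
f 44 45 46
f 44 46 24
f 45 21 22
f 45 22 46
f 46 22 23
f 46 23 24
f 48 50 47
f 51 48 47
f 47 50 49
f 49 51 47
f 48 54 50
f 52 48 51
f 52 54 48
f 50 54 49
f 53 51 49
f 49 54 53
f 53 52 51
f 54 52 53



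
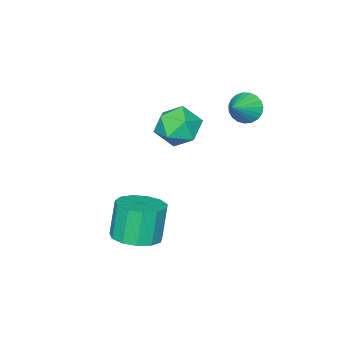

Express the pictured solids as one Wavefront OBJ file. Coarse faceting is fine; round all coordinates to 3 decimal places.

v 1.903 -0.827 -4.228
v 2.477 -1.59 -4.131
v 2.051 -1.716 -2.614
v 1.477 -0.953 -2.712
v 2.777 -1.157 -4.01
v 2.352 -1.283 -2.494
v 2.8 -0.619 -3.959
v 2.375 -0.745 -2.443
v 2.538 -0.147 -3.994
v 2.113 -0.273 -2.477
v 2.075 0.109 -4.103
v 1.649 -0.017 -2.586
v 1.556 0.068 -4.251
v 1.131 -0.058 -2.735
v 1.148 -0.257 -4.393
v 0.722 -0.383 -2.876
v 0.979 -0.764 -4.482
v 0.554 -0.889 -2.965
v 1.103 -1.29 -4.491
v 0.678 -1.416 -2.974
v 1.482 -1.669 -4.416
v 1.057 -1.795 -2.899
v 1.994 -1.781 -4.282
v 1.568 -1.907 -2.765
v -2.889 0.113 0.753
v -2.595 0.333 0.157
v -1.911 0.307 1.307
v -2.705 0.58 0.265
v -2.847 0.746 0.457
v -2.996 0.802 0.701
v -3.127 0.74 0.953
v -3.216 0.569 1.171
v -3.249 0.319 1.317
v -3.219 0.033 1.365
v -3.133 -0.238 1.308
v -3.004 -0.45 1.154
v -2.855 -0.563 0.931
v -2.712 -0.56 0.678
v -2.6 -0.441 0.437
v -2.537 -0.226 0.251
v -2.536 0.048 0.152
v -1.804 -0.992 0.093
v -0.898 -1.011 0.487
v -1.422 -2.229 -0.847
v -0.516 -2.248 -0.453
v -1.297 -2.509 0.093
v -1.534 -1.745 0.673
v -0.786 -1.495 -1.033
v -1.023 -0.731 -0.453
v -0.269 -1.322 -0.209
v -0.585 -1.949 0.487
v -1.735 -1.291 -0.847
v -2.051 -1.918 -0.151
f 2 1 5
f 2 5 3
f 3 5 6
f 3 6 4
f 5 1 7
f 5 7 6
f 6 7 8
f 6 8 4
f 7 1 9
f 7 9 8
f 8 9 10
f 8 10 4
f 9 1 11
f 9 11 10
f 10 11 12
f 10 12 4
f 11 1 13
f 11 13 12
f 12 13 14
f 12 14 4
f 13 1 15
f 13 15 14
f 14 15 16
f 14 16 4
f 15 1 17
f 15 17 16
f 16 17 18
f 16 18 4
f 17 1 19
f 17 19 18
f 18 19 20
f 18 20 4
f 19 1 21
f 19 21 20
f 20 21 22
f 20 22 4
f 21 1 23
f 21 23 22
f 22 23 24
f 22 24 4
f 23 1 2
f 23 2 24
f 24 2 3
f 24 3 4
f 26 25 28
f 26 28 27
f 28 25 29
f 28 29 27
f 29 25 30
f 29 30 27
f 30 25 31
f 30 31 27
f 31 25 32
f 31 32 27
f 32 25 33
f 32 33 27
f 33 25 34
f 33 34 27
f 34 25 35
f 34 35 27
f 35 25 36
f 35 36 27
f 36 25 37
f 36 37 27
f 37 25 38
f 37 38 27
f 38 25 39
f 38 39 27
f 39 25 40
f 39 40 27
f 40 25 41
f 40 41 27
f 41 25 26
f 41 26 27
f 42 53 47
f 42 47 43
f 42 43 49
f 42 49 52
f 42 52 53
f 43 47 51
f 47 53 46
f 53 52 44
f 52 49 48
f 49 43 50
f 45 51 46
f 45 46 44
f 45 44 48
f 45 48 50
f 45 50 51
f 46 51 47
f 44 46 53
f 48 44 52
f 50 48 49
f 51 50 43

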